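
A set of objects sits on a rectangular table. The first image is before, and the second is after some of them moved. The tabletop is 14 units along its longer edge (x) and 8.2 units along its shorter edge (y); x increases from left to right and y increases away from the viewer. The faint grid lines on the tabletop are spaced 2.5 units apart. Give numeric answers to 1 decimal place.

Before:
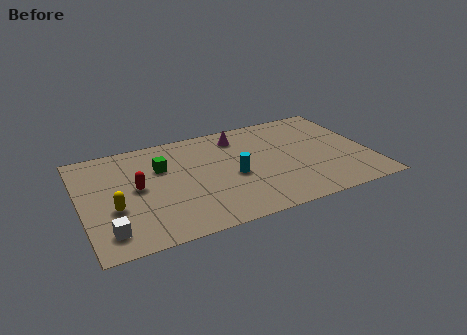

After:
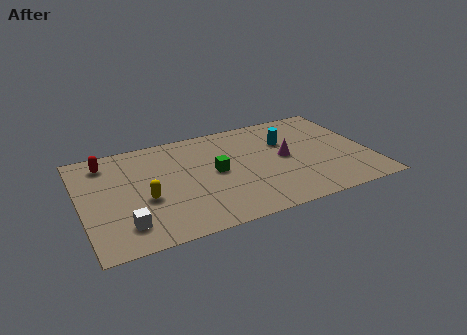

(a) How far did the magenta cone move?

3.2

The magenta cone moved from about (7.9, 6.7) to (9.9, 4.2), a distance of √(2.0² + 2.5²) ≈ 3.2.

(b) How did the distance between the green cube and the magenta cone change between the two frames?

-0.7

They were about 4.1 units apart before and 3.4 after — 0.7 units closer together.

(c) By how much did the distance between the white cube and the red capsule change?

+1.9

Before: roughly 3.2 units apart; after: 5.1. That's 1.9 units further apart.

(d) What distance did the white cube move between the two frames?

0.8

From (1.1, 1.5) to (1.9, 1.7), the white cube covered √(0.8² + 0.2²) ≈ 0.8 units.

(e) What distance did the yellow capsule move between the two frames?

1.5

The yellow capsule moved from about (1.5, 3.1) to (3.0, 3.3), a distance of √(1.5² + 0.2²) ≈ 1.5.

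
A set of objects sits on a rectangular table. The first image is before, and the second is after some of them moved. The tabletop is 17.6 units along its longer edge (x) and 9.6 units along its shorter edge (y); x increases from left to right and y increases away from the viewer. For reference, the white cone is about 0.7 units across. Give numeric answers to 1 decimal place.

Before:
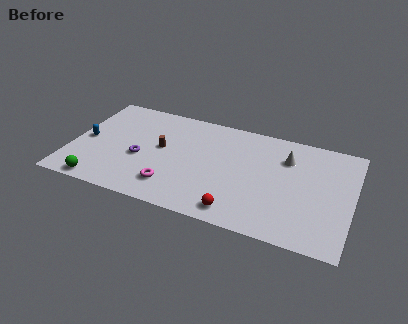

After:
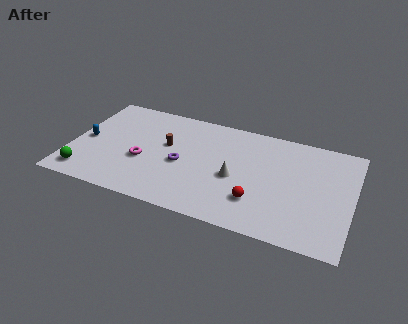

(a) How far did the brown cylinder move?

0.5

The brown cylinder moved from about (5.6, 5.3) to (5.9, 5.7), a distance of √(0.3² + 0.4²) ≈ 0.5.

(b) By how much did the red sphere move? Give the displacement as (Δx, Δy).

(1.1, 1.3)

From the two frames, the red sphere sits at roughly (10.8, 1.3) before and (11.9, 2.6) after.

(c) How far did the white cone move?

4.1

From (13.4, 7.0) to (10.4, 4.2), the white cone covered √(3.0² + 2.8²) ≈ 4.1 units.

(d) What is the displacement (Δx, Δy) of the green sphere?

(-1.0, 0.6)

From the two frames, the green sphere sits at roughly (2.2, 0.9) before and (1.2, 1.5) after.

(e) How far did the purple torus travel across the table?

2.6

From (4.4, 4.0) to (7.0, 4.3), the purple torus covered √(2.6² + 0.3²) ≈ 2.6 units.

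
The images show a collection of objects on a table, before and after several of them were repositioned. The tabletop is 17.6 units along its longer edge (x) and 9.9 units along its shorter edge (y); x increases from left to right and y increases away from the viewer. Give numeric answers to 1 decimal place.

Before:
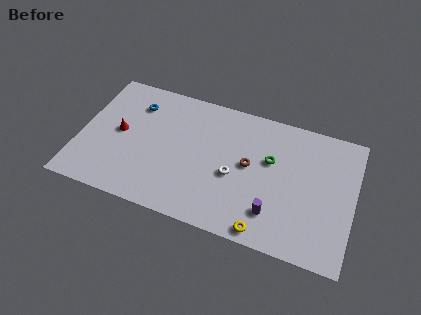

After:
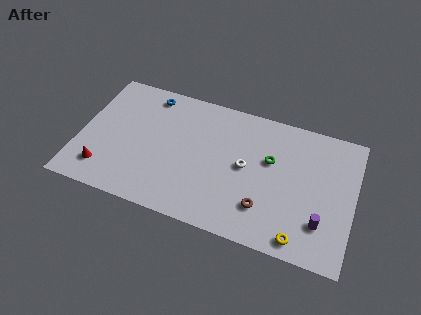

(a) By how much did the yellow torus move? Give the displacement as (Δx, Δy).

(2.2, 0.2)

The yellow torus started near (12.3, 0.9) and ended near (14.5, 1.1).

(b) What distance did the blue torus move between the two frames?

1.3

The blue torus was near (3.3, 7.6) before and (4.1, 8.6) after, so it travelled √(0.8² + 1.0²) ≈ 1.3 units.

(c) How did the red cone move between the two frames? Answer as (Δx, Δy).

(-0.7, -3.1)

The red cone was at about (2.5, 5.1) and moved to about (1.8, 2.0).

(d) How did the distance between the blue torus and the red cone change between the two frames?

+4.4

Before: roughly 2.6 units apart; after: 7.0. That's 4.4 units further apart.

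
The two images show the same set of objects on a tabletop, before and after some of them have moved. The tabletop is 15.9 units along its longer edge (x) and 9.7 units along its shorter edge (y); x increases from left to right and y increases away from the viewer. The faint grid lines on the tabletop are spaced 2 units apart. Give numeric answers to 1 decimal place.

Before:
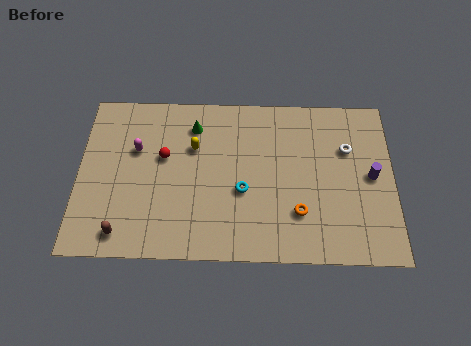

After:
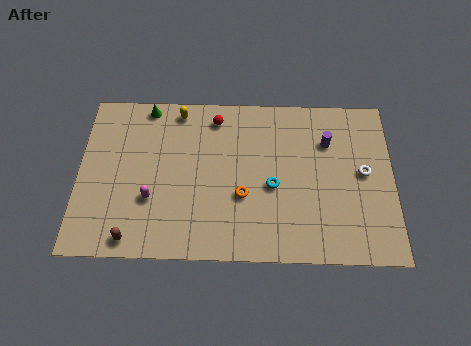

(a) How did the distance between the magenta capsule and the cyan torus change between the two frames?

+0.3

They were about 5.9 units apart before and 6.2 after — 0.3 units further apart.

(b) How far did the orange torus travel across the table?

2.9

The orange torus was near (11.1, 2.7) before and (8.3, 3.6) after, so it travelled √(2.8² + 0.9²) ≈ 2.9 units.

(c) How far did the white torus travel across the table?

1.6

The white torus was near (13.6, 6.5) before and (14.4, 5.1) after, so it travelled √(0.8² + 1.4²) ≈ 1.6 units.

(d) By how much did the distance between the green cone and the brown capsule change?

+0.5

They were about 7.3 units apart before and 7.8 after — 0.5 units further apart.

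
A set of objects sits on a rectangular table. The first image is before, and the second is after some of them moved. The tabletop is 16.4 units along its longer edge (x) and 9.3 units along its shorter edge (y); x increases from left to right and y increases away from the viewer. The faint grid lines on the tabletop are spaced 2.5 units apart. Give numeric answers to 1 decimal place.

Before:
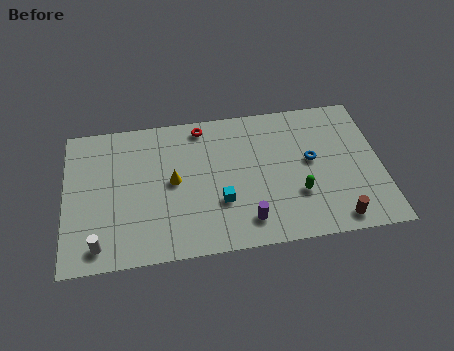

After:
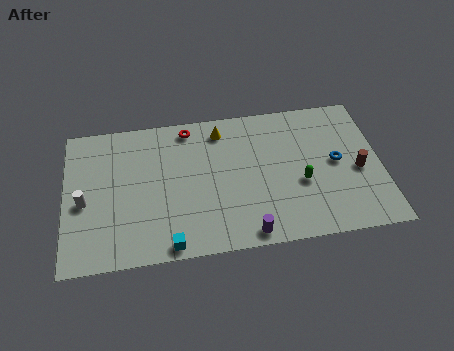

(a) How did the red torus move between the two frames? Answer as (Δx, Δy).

(-0.7, 0.0)

From the two frames, the red torus sits at roughly (7.2, 8.2) before and (6.5, 8.2) after.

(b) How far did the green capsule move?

0.7

The green capsule moved from about (12.0, 3.0) to (12.2, 3.7), a distance of √(0.2² + 0.7²) ≈ 0.7.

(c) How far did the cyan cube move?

3.5

The cyan cube moved from about (8.0, 3.1) to (5.3, 0.8), a distance of √(2.7² + 2.3²) ≈ 3.5.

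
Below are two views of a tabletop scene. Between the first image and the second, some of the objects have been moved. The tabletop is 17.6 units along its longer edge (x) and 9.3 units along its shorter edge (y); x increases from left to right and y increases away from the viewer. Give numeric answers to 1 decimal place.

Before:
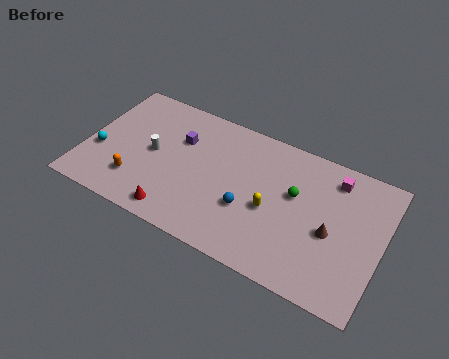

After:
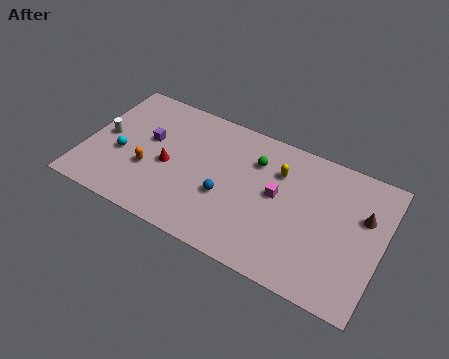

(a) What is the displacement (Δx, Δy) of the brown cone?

(1.7, 1.9)

From the two frames, the brown cone sits at roughly (14.7, 4.1) before and (16.4, 6.0) after.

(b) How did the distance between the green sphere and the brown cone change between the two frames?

+3.8

The distance was about 2.7 in the first image and 6.5 in the second, so they moved 3.8 units further apart.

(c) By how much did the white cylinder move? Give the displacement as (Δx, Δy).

(-2.9, 0.0)

The white cylinder was at about (4.0, 4.7) and moved to about (1.1, 4.7).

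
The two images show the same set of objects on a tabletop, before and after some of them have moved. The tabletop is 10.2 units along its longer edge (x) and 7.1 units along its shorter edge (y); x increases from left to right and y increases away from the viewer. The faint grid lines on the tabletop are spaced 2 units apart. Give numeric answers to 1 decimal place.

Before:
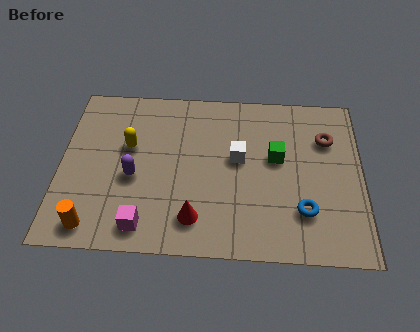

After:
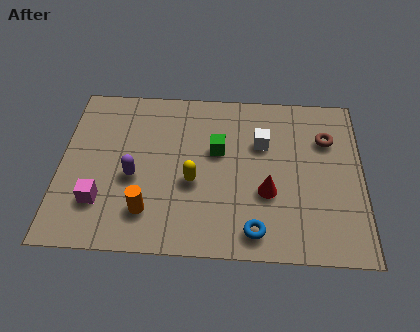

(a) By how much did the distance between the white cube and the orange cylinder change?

-0.8

The distance was about 5.7 in the first image and 4.9 in the second, so they moved 0.8 units closer together.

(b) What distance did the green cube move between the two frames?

2.0

The green cube moved from about (7.3, 4.1) to (5.3, 4.3), a distance of √(2.0² + 0.2²) ≈ 2.0.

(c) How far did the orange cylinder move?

1.9

From (1.2, 0.9) to (3.0, 1.6), the orange cylinder covered √(1.8² + 0.7²) ≈ 1.9 units.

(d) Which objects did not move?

the purple capsule and the brown torus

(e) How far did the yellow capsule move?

2.6

From (2.3, 4.3) to (4.5, 2.9), the yellow capsule covered √(2.2² + 1.4²) ≈ 2.6 units.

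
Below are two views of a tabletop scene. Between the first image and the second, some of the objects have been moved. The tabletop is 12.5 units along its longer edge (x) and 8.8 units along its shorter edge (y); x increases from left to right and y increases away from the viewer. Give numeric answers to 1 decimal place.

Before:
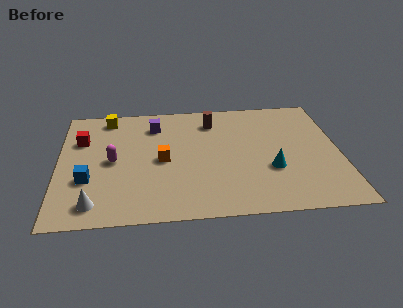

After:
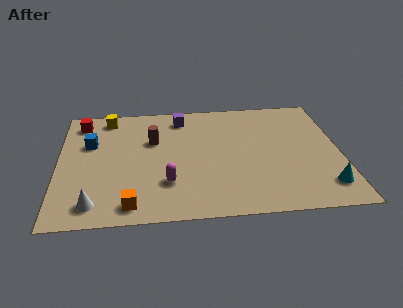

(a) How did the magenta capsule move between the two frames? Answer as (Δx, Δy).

(2.4, -1.8)

The magenta capsule started near (2.4, 4.3) and ended near (4.8, 2.5).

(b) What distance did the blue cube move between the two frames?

2.7

The blue cube was near (1.3, 3.0) before and (1.4, 5.7) after, so it travelled √(0.1² + 2.7²) ≈ 2.7 units.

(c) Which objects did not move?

the white cone and the yellow cube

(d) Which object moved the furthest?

the orange cube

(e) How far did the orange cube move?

3.4

From (4.6, 4.2) to (3.2, 1.1), the orange cube covered √(1.4² + 3.1²) ≈ 3.4 units.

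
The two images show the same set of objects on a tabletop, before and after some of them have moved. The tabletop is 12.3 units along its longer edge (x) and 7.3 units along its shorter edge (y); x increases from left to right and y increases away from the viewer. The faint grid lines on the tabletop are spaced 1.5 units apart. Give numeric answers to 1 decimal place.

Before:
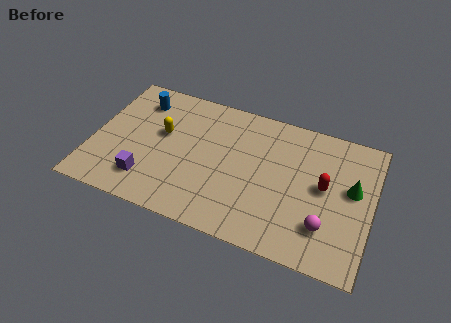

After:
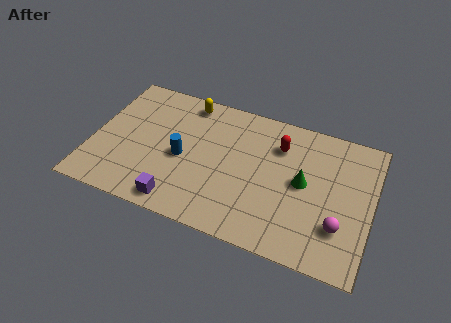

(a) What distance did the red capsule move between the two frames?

2.6

From (10.2, 3.9) to (8.1, 5.4), the red capsule covered √(2.1² + 1.5²) ≈ 2.6 units.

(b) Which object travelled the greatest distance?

the blue cylinder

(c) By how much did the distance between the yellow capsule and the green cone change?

-2.4

The distance was about 8.4 in the first image and 6.0 in the second, so they moved 2.4 units closer together.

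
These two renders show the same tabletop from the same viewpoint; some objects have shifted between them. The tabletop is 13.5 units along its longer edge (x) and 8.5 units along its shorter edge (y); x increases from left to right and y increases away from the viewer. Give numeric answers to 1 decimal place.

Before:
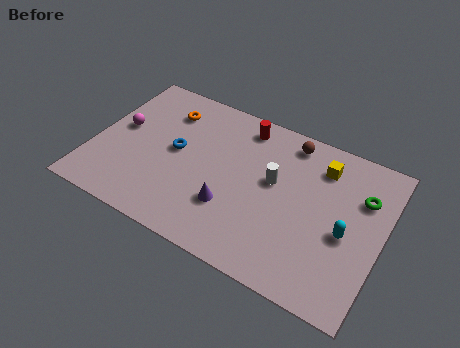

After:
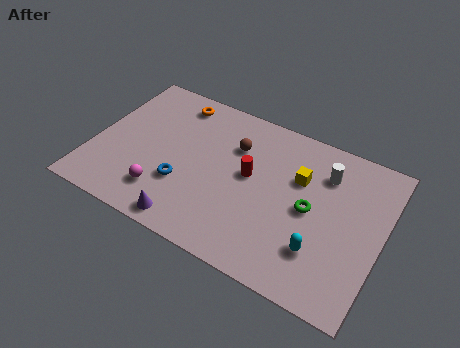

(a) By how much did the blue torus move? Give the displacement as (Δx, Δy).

(0.6, -1.7)

The blue torus was at about (3.8, 4.5) and moved to about (4.4, 2.8).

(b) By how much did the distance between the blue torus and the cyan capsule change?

-1.6

They were about 8.1 units apart before and 6.5 after — 1.6 units closer together.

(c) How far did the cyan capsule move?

1.7

The cyan capsule moved from about (11.9, 3.7) to (10.9, 2.3), a distance of √(1.0² + 1.4²) ≈ 1.7.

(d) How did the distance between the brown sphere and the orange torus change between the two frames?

-2.5

Before: roughly 5.9 units apart; after: 3.4. That's 2.5 units closer together.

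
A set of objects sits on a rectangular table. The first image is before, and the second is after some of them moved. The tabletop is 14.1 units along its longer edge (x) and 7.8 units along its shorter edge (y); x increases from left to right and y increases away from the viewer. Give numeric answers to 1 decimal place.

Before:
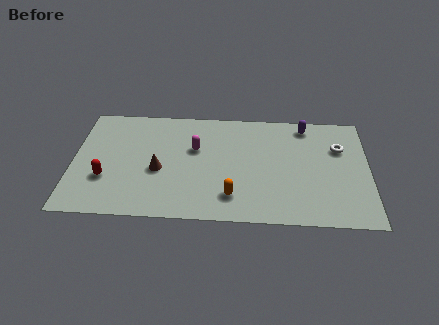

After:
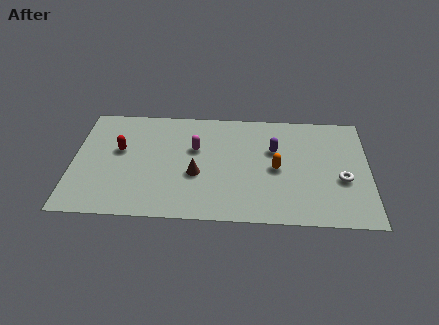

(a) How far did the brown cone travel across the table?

1.8

The brown cone was near (4.1, 3.3) before and (5.9, 3.1) after, so it travelled √(1.8² + 0.2²) ≈ 1.8 units.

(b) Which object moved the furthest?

the orange capsule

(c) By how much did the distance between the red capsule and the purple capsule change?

-3.0

The distance was about 10.4 in the first image and 7.4 in the second, so they moved 3.0 units closer together.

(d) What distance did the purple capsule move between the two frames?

2.3

The purple capsule moved from about (11.1, 6.8) to (9.6, 5.0), a distance of √(1.5² + 1.8²) ≈ 2.3.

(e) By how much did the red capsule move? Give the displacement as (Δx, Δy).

(0.6, 2.0)

The red capsule started near (1.6, 2.6) and ended near (2.2, 4.6).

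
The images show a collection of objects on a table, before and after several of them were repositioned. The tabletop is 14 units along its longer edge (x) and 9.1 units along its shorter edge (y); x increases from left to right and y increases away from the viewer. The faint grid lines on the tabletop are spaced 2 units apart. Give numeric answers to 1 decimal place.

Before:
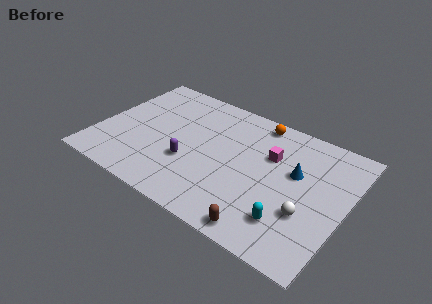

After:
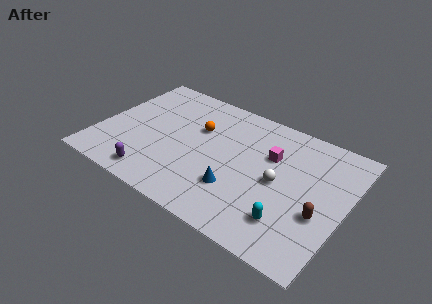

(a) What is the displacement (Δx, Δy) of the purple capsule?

(-1.7, -2.0)

From the two frames, the purple capsule sits at roughly (5.4, 3.2) before and (3.7, 1.2) after.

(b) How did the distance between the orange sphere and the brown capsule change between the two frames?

+0.4

Before: roughly 7.4 units apart; after: 7.8. That's 0.4 units further apart.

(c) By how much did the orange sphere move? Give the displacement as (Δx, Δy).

(-3.1, -2.2)

The orange sphere was at about (8.5, 8.1) and moved to about (5.4, 5.9).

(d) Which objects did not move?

the magenta cube and the cyan capsule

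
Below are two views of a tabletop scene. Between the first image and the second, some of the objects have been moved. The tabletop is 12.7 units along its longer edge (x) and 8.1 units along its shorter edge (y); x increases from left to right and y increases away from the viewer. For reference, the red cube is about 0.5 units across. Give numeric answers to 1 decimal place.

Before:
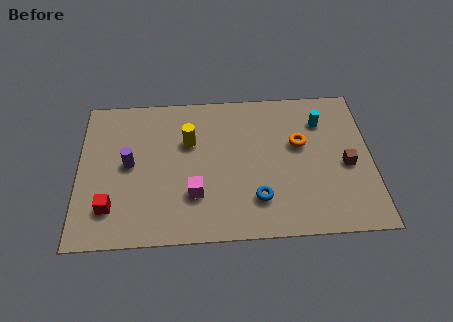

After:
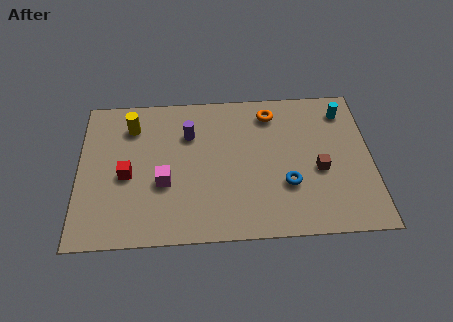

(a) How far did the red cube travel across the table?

1.8

The red cube moved from about (1.4, 1.9) to (2.1, 3.6), a distance of √(0.7² + 1.7²) ≈ 1.8.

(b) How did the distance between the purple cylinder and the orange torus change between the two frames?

-3.7

The distance was about 7.4 in the first image and 3.7 in the second, so they moved 3.7 units closer together.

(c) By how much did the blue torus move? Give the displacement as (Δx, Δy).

(1.3, 0.7)

The blue torus started near (7.7, 2.0) and ended near (9.0, 2.7).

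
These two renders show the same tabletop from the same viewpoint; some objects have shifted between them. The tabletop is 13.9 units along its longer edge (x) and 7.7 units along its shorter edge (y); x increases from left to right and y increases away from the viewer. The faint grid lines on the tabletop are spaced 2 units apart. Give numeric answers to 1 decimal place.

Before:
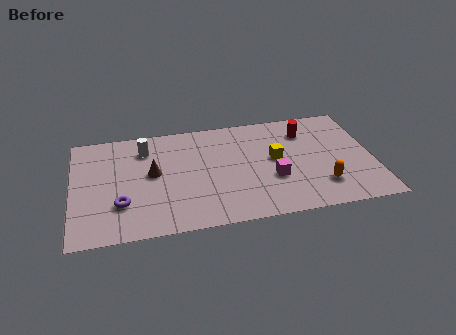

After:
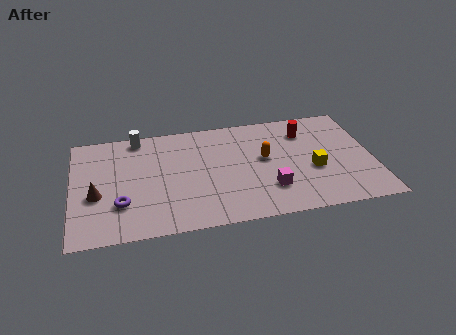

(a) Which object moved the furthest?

the orange capsule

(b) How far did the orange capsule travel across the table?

3.5

The orange capsule was near (11.4, 1.9) before and (8.9, 4.3) after, so it travelled √(2.5² + 2.4²) ≈ 3.5 units.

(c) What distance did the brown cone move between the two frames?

2.8

The brown cone moved from about (3.7, 4.2) to (1.1, 3.1), a distance of √(2.6² + 1.1²) ≈ 2.8.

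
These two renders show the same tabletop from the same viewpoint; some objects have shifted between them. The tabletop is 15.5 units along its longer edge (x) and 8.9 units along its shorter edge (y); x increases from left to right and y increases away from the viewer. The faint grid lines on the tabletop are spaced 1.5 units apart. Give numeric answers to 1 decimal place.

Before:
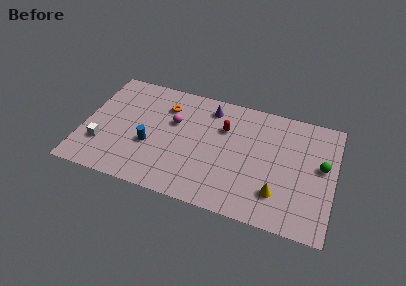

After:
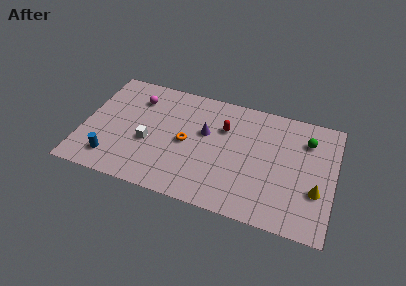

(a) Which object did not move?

the red capsule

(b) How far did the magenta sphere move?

2.7

The magenta sphere was near (5.5, 5.6) before and (3.1, 6.8) after, so it travelled √(2.4² + 1.2²) ≈ 2.7 units.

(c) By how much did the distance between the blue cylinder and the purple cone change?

+1.4

Before: roughly 5.2 units apart; after: 6.6. That's 1.4 units further apart.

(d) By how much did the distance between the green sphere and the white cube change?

-3.5

The distance was about 13.6 in the first image and 10.1 in the second, so they moved 3.5 units closer together.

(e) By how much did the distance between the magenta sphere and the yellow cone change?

+4.5

The distance was about 7.5 in the first image and 12.0 in the second, so they moved 4.5 units further apart.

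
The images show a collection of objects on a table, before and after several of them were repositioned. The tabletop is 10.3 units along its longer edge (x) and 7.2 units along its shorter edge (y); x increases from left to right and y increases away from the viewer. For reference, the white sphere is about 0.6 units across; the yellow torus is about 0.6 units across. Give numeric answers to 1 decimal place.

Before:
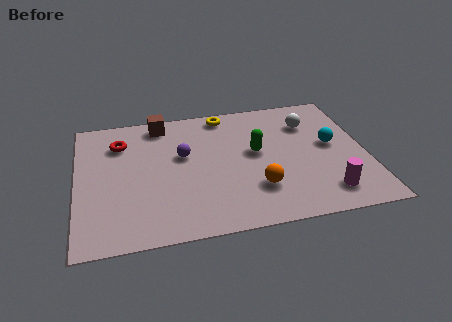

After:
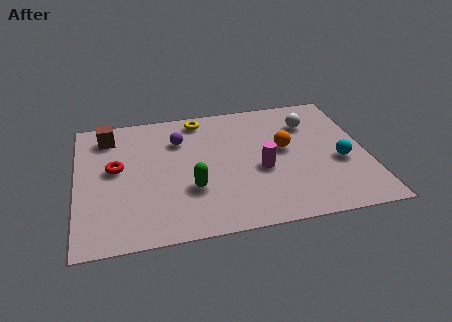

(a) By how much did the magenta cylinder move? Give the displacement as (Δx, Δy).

(-2.2, 1.7)

The magenta cylinder started near (8.7, 1.3) and ended near (6.5, 3.0).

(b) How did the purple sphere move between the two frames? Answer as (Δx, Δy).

(-0.1, 0.9)

The purple sphere was at about (3.8, 4.3) and moved to about (3.7, 5.2).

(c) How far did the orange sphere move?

2.3

The orange sphere was near (6.3, 2.0) before and (7.4, 4.0) after, so it travelled √(1.1² + 2.0²) ≈ 2.3 units.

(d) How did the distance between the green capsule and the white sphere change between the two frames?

+2.9

They were about 2.4 units apart before and 5.3 after — 2.9 units further apart.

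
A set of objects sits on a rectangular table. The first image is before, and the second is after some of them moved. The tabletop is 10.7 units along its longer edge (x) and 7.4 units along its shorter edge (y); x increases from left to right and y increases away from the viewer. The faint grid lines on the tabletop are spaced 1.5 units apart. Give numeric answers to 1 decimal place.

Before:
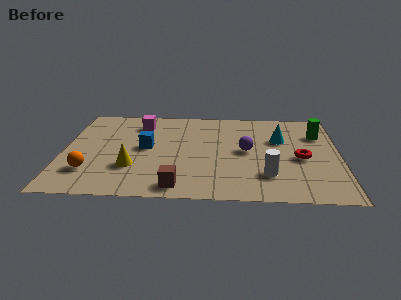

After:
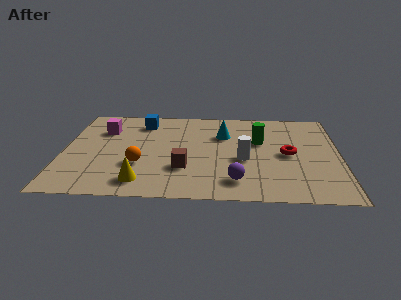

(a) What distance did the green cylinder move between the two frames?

2.4

From (9.9, 5.3) to (7.6, 4.6), the green cylinder covered √(2.3² + 0.7²) ≈ 2.4 units.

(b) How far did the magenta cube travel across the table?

1.5

From (2.9, 5.9) to (1.5, 5.3), the magenta cube covered √(1.4² + 0.6²) ≈ 1.5 units.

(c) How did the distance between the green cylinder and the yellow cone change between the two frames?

-2.2

Before: roughly 7.8 units apart; after: 5.6. That's 2.2 units closer together.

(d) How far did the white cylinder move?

1.5

The white cylinder was near (7.9, 1.9) before and (7.0, 3.1) after, so it travelled √(0.9² + 1.2²) ≈ 1.5 units.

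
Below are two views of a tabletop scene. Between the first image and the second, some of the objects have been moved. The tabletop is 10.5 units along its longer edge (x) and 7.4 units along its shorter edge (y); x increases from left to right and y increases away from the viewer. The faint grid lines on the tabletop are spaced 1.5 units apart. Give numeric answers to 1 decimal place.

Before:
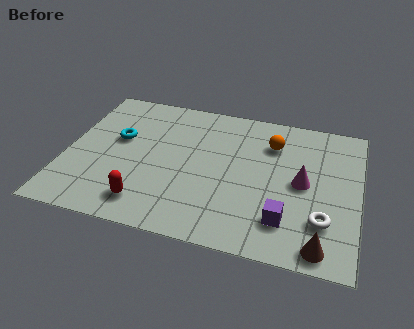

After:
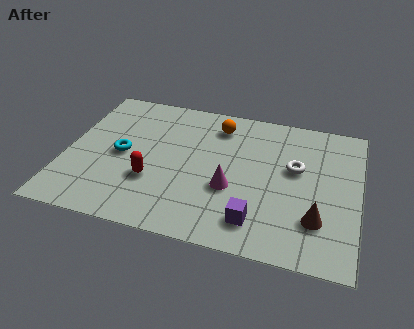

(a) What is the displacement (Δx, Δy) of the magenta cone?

(-2.5, -0.9)

The magenta cone was at about (8.5, 3.7) and moved to about (6.0, 2.8).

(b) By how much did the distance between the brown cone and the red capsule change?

-0.3

The distance was about 6.2 in the first image and 5.9 in the second, so they moved 0.3 units closer together.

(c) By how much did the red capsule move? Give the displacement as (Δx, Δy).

(0.1, 1.2)

The red capsule started near (3.1, 1.3) and ended near (3.2, 2.5).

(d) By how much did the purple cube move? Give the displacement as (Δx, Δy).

(-1.0, -0.3)

The purple cube started near (8.0, 1.7) and ended near (7.0, 1.4).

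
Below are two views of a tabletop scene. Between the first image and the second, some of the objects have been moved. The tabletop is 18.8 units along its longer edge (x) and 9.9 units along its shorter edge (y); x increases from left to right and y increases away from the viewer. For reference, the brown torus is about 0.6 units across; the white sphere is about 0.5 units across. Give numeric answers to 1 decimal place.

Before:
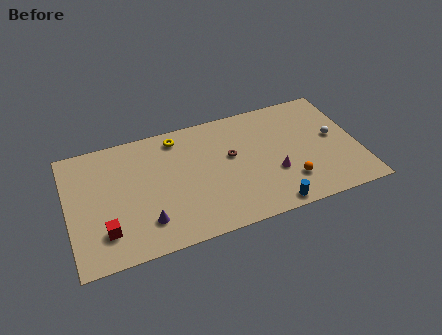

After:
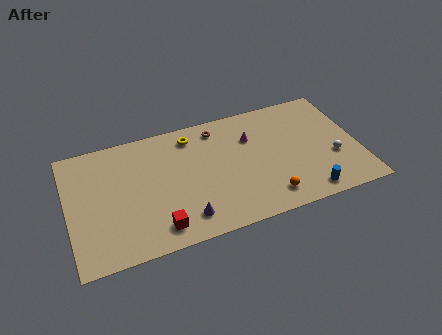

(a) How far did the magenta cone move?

3.6

From (13.2, 3.5) to (12.0, 6.9), the magenta cone covered √(1.2² + 3.4²) ≈ 3.6 units.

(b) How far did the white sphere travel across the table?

1.7

The white sphere was near (17.3, 5.3) before and (17.1, 3.6) after, so it travelled √(0.2² + 1.7²) ≈ 1.7 units.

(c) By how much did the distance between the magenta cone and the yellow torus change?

-3.7

The distance was about 7.7 in the first image and 4.0 in the second, so they moved 3.7 units closer together.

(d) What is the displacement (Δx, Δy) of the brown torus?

(-0.7, 2.6)

The brown torus was at about (10.6, 5.8) and moved to about (9.9, 8.4).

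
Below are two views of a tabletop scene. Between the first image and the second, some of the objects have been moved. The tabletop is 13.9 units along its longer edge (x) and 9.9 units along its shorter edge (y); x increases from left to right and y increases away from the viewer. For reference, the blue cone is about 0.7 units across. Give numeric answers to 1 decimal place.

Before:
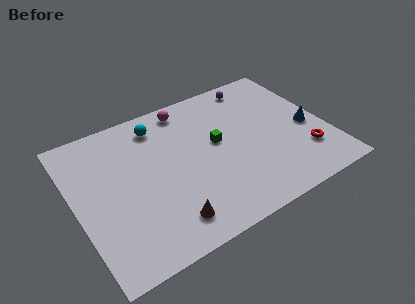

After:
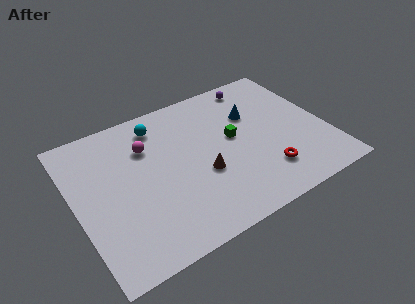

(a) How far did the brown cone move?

3.1

The brown cone was near (4.5, 1.7) before and (6.8, 3.8) after, so it travelled √(2.3² + 2.1²) ≈ 3.1 units.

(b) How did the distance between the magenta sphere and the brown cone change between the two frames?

-3.2

The distance was about 7.3 in the first image and 4.1 in the second, so they moved 3.2 units closer together.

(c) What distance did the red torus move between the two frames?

2.3

From (12.4, 2.6) to (10.1, 2.3), the red torus covered √(2.3² + 0.3²) ≈ 2.3 units.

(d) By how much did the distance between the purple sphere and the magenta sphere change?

+2.7

They were about 4.0 units apart before and 6.7 after — 2.7 units further apart.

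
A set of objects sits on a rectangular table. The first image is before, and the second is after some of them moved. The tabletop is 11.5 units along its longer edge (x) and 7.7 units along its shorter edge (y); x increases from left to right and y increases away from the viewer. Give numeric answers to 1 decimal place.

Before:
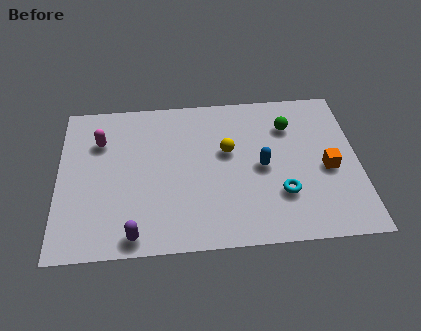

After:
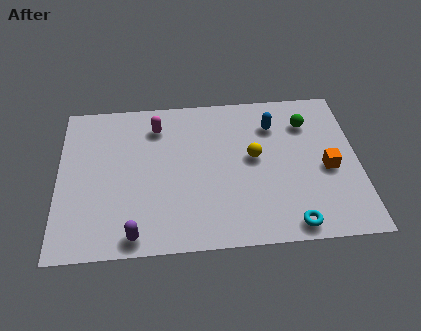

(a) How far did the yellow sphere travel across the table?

1.1

From (6.5, 4.6) to (7.5, 4.2), the yellow sphere covered √(1.0² + 0.4²) ≈ 1.1 units.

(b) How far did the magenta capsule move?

2.3

From (1.6, 5.5) to (3.8, 6.1), the magenta capsule covered √(2.2² + 0.6²) ≈ 2.3 units.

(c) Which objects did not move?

the purple capsule and the orange cube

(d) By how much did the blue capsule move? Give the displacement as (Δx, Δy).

(0.5, 2.1)

The blue capsule started near (7.8, 3.7) and ended near (8.3, 5.8).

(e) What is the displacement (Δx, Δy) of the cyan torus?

(0.3, -1.5)

From the two frames, the cyan torus sits at roughly (8.5, 2.3) before and (8.8, 0.8) after.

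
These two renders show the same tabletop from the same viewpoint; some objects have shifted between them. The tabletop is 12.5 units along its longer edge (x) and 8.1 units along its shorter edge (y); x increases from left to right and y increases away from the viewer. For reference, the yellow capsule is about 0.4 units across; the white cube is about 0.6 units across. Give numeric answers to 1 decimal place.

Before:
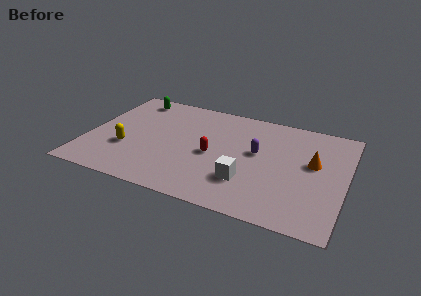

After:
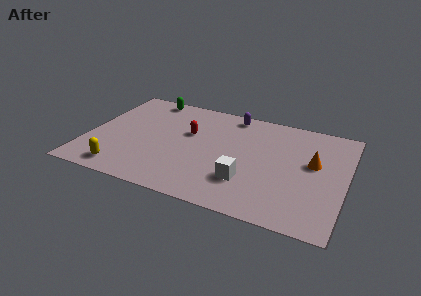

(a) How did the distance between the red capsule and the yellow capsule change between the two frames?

+0.6

The distance was about 4.2 in the first image and 4.8 in the second, so they moved 0.6 units further apart.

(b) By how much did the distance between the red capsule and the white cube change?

+1.8

Before: roughly 2.3 units apart; after: 4.1. That's 1.8 units further apart.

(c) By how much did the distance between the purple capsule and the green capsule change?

-2.6

They were about 6.8 units apart before and 4.2 after — 2.6 units closer together.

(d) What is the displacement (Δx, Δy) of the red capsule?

(-1.3, 1.3)

The red capsule was at about (6.1, 3.7) and moved to about (4.8, 5.0).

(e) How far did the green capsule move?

0.8

The green capsule moved from about (1.8, 7.0) to (2.5, 7.3), a distance of √(0.7² + 0.3²) ≈ 0.8.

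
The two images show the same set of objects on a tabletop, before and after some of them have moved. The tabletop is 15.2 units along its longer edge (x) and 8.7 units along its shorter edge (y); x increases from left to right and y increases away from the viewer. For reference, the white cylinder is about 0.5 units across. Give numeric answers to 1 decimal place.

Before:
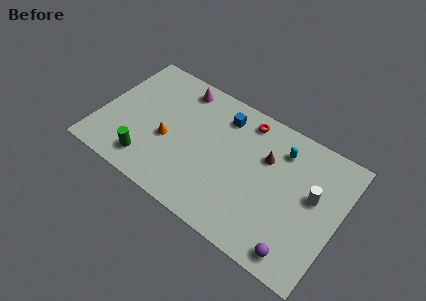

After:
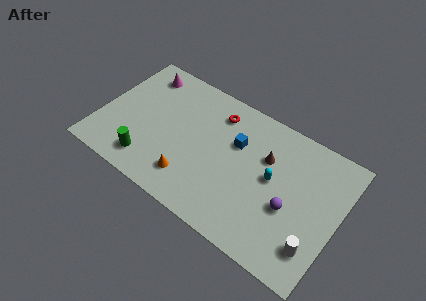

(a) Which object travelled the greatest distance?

the white cylinder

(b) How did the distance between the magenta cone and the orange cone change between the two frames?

+2.9

Before: roughly 3.9 units apart; after: 6.8. That's 2.9 units further apart.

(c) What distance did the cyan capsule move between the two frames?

2.1

The cyan capsule moved from about (11.2, 6.8) to (11.0, 4.7), a distance of √(0.2² + 2.1²) ≈ 2.1.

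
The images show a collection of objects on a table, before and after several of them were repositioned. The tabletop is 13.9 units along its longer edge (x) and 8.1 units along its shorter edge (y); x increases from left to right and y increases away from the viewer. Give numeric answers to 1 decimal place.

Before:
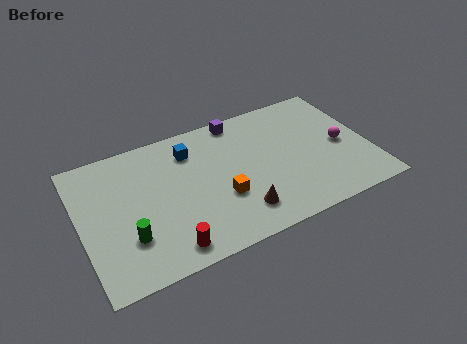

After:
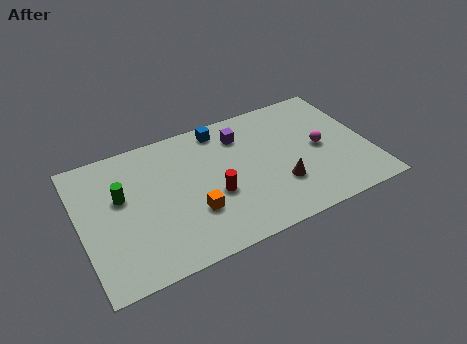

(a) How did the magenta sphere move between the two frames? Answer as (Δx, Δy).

(-1.0, 0.2)

The magenta sphere was at about (12.6, 3.8) and moved to about (11.6, 4.0).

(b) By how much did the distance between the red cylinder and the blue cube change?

-1.5

They were about 5.5 units apart before and 4.0 after — 1.5 units closer together.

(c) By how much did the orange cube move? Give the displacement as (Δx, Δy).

(-1.4, -0.3)

From the two frames, the orange cube sits at roughly (6.6, 2.9) before and (5.2, 2.6) after.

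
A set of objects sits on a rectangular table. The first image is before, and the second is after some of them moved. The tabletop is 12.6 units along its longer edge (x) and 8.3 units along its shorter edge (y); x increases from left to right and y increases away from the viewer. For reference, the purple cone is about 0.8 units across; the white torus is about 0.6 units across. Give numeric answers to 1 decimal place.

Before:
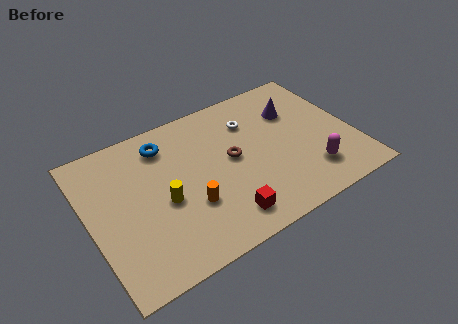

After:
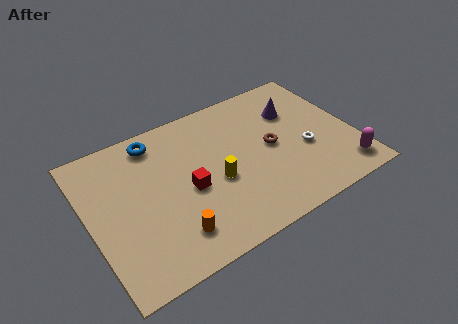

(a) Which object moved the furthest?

the white torus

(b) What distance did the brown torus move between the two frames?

1.9

The brown torus moved from about (6.8, 4.4) to (8.7, 4.2), a distance of √(1.9² + 0.2²) ≈ 1.9.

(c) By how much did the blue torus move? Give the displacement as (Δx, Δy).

(-0.4, 0.4)

The blue torus started near (3.9, 6.7) and ended near (3.5, 7.1).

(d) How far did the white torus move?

3.6

The white torus was near (8.0, 6.1) before and (10.2, 3.3) after, so it travelled √(2.2² + 2.8²) ≈ 3.6 units.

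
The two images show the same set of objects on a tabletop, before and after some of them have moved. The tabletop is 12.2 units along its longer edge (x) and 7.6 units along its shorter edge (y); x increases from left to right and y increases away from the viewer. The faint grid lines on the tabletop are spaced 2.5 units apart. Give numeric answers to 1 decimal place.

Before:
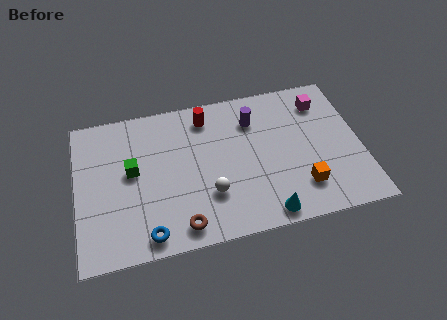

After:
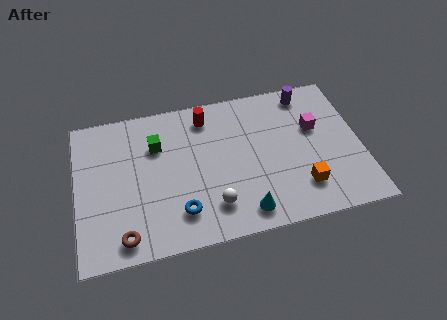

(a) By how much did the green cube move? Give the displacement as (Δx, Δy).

(1.1, 1.1)

The green cube was at about (2.4, 4.2) and moved to about (3.5, 5.3).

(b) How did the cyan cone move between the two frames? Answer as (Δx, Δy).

(-0.9, 0.3)

From the two frames, the cyan cone sits at roughly (7.9, 0.8) before and (7.0, 1.1) after.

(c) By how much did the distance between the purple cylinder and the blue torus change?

+0.8

The distance was about 6.8 in the first image and 7.6 in the second, so they moved 0.8 units further apart.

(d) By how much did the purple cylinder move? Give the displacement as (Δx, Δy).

(2.4, 0.9)

From the two frames, the purple cylinder sits at roughly (7.7, 5.7) before and (10.1, 6.6) after.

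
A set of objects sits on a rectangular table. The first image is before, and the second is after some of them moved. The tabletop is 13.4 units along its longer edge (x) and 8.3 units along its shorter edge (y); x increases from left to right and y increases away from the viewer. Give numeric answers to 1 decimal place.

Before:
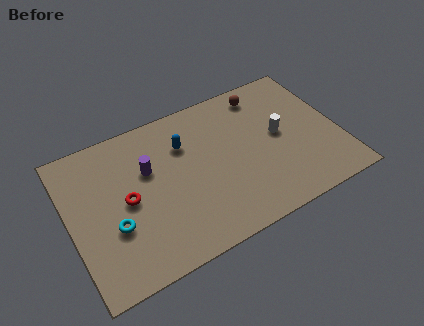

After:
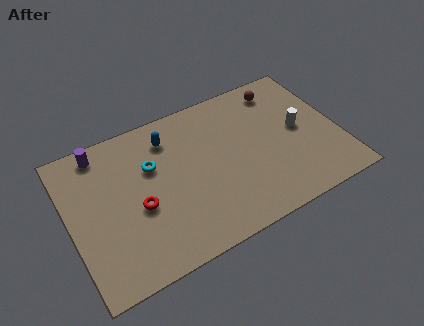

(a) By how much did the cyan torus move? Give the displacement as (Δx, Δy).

(2.2, 2.4)

The cyan torus started near (2.0, 3.0) and ended near (4.2, 5.4).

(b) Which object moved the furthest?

the cyan torus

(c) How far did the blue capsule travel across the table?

1.0

The blue capsule moved from about (5.9, 5.9) to (5.2, 6.6), a distance of √(0.7² + 0.7²) ≈ 1.0.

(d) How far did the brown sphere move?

0.9

The brown sphere was near (10.1, 7.1) before and (11.0, 7.0) after, so it travelled √(0.9² + 0.1²) ≈ 0.9 units.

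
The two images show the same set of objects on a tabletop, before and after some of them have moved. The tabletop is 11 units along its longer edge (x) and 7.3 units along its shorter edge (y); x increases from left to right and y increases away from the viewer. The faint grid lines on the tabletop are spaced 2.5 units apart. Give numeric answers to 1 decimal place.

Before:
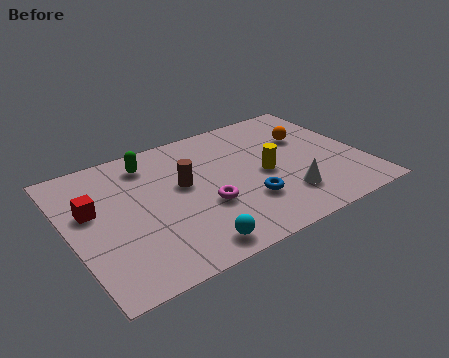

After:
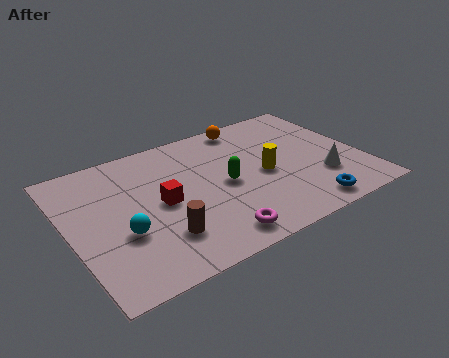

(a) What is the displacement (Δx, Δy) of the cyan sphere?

(-2.2, 1.8)

From the two frames, the cyan sphere sits at roughly (4.0, 0.9) before and (1.8, 2.7) after.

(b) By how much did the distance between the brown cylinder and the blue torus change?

+2.5

Before: roughly 2.9 units apart; after: 5.4. That's 2.5 units further apart.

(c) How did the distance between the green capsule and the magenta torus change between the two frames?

-1.0

They were about 3.7 units apart before and 2.7 after — 1.0 units closer together.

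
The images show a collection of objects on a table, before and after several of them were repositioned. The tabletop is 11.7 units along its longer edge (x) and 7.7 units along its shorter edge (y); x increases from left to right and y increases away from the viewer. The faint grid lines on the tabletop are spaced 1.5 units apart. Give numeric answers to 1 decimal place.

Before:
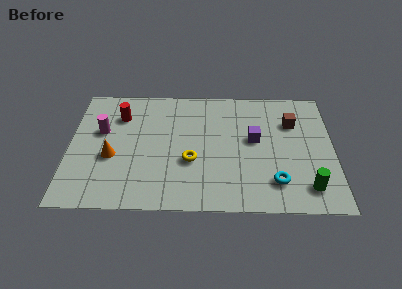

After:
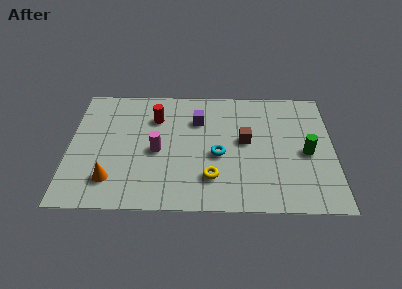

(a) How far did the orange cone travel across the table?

1.4

The orange cone was near (1.9, 3.1) before and (1.9, 1.7) after, so it travelled √(0.0² + 1.4²) ≈ 1.4 units.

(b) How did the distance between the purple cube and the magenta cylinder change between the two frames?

-4.1

Before: roughly 6.8 units apart; after: 2.7. That's 4.1 units closer together.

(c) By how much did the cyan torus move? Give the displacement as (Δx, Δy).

(-2.5, 1.6)

The cyan torus was at about (9.1, 1.7) and moved to about (6.6, 3.3).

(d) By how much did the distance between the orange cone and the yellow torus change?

+0.9

They were about 3.5 units apart before and 4.4 after — 0.9 units further apart.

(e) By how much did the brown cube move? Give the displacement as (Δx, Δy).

(-2.1, -1.2)

From the two frames, the brown cube sits at roughly (9.9, 5.4) before and (7.8, 4.2) after.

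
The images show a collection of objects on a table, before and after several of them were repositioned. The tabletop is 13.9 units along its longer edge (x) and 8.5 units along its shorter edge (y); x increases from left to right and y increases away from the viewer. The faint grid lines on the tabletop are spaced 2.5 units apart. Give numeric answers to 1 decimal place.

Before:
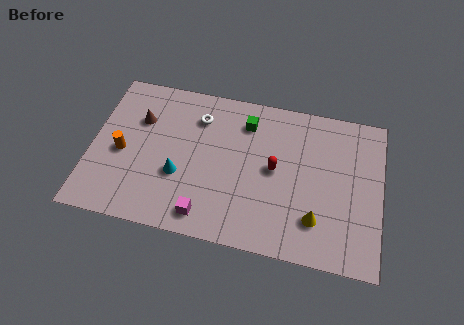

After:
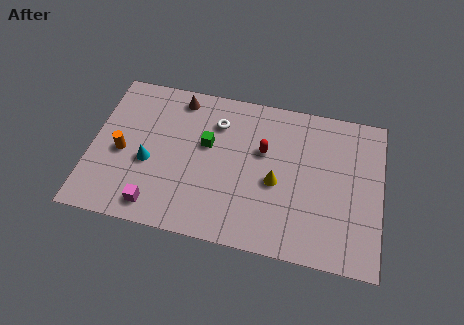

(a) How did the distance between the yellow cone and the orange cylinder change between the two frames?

-2.2

They were about 9.6 units apart before and 7.4 after — 2.2 units closer together.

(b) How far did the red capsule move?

1.1

From (8.8, 4.4) to (8.2, 5.3), the red capsule covered √(0.6² + 0.9²) ≈ 1.1 units.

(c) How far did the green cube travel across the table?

2.4

The green cube moved from about (7.3, 6.7) to (5.5, 5.1), a distance of √(1.8² + 1.6²) ≈ 2.4.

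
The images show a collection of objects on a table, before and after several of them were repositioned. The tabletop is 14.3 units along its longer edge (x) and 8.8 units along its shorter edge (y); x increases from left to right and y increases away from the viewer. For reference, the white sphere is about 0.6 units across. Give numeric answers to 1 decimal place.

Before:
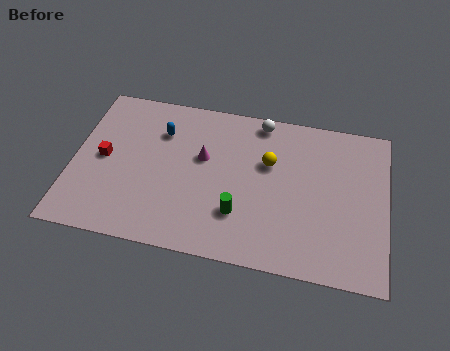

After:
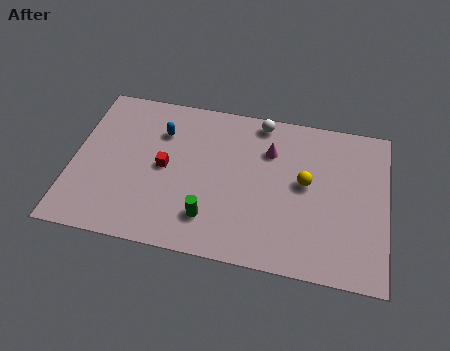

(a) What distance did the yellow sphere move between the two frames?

1.9

From (8.9, 5.6) to (10.6, 4.8), the yellow sphere covered √(1.7² + 0.8²) ≈ 1.9 units.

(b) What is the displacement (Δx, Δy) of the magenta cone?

(3.0, 1.0)

From the two frames, the magenta cone sits at roughly (5.9, 5.3) before and (8.9, 6.3) after.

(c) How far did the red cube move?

2.8

The red cube was near (1.4, 4.4) before and (4.2, 4.4) after, so it travelled √(2.8² + 0.0²) ≈ 2.8 units.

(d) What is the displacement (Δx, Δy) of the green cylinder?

(-1.3, -0.5)

From the two frames, the green cylinder sits at roughly (7.7, 2.5) before and (6.4, 2.0) after.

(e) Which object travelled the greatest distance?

the magenta cone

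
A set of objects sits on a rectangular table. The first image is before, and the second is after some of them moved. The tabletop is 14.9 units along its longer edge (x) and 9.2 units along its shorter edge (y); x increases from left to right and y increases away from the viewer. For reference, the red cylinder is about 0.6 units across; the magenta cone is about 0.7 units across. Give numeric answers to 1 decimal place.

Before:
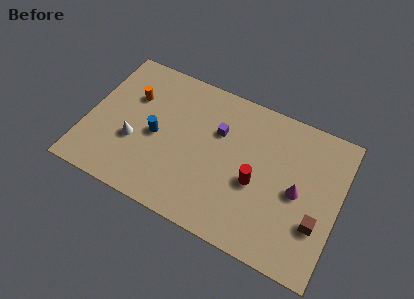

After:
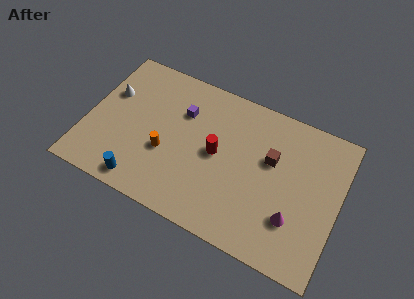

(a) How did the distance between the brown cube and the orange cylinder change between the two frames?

-5.4

They were about 11.8 units apart before and 6.4 after — 5.4 units closer together.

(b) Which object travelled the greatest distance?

the brown cube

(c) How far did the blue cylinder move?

3.2

The blue cylinder moved from about (4.1, 4.3) to (3.7, 1.1), a distance of √(0.4² + 3.2²) ≈ 3.2.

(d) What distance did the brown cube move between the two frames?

4.0

The brown cube was near (13.8, 3.0) before and (10.8, 5.7) after, so it travelled √(3.0² + 2.7²) ≈ 4.0 units.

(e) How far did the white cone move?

3.1

From (2.9, 3.4) to (1.1, 5.9), the white cone covered √(1.8² + 2.5²) ≈ 3.1 units.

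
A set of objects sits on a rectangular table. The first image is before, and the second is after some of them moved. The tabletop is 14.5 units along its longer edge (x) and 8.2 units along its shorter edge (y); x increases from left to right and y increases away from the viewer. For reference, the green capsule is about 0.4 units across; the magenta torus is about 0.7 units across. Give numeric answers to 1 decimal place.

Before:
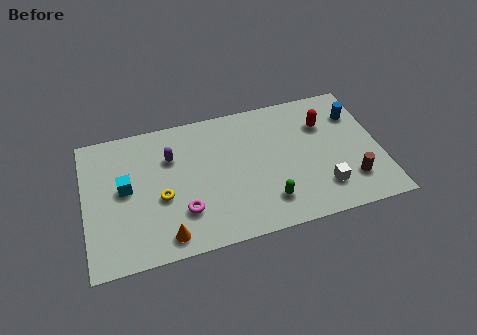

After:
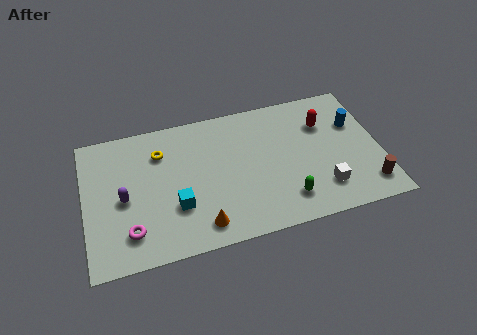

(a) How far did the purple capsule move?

3.1

From (4.3, 5.7) to (1.9, 3.8), the purple capsule covered √(2.4² + 1.9²) ≈ 3.1 units.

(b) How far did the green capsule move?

0.9

The green capsule moved from about (8.8, 1.8) to (9.7, 1.7), a distance of √(0.9² + 0.1²) ≈ 0.9.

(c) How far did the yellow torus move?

2.7

The yellow torus moved from about (3.7, 3.4) to (3.8, 6.1), a distance of √(0.1² + 2.7²) ≈ 2.7.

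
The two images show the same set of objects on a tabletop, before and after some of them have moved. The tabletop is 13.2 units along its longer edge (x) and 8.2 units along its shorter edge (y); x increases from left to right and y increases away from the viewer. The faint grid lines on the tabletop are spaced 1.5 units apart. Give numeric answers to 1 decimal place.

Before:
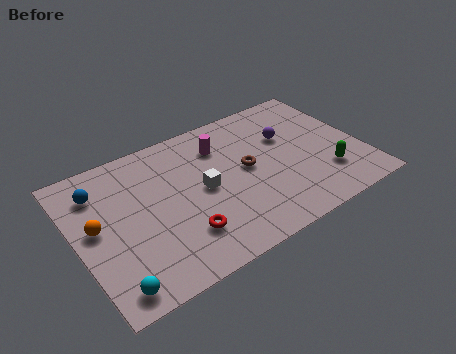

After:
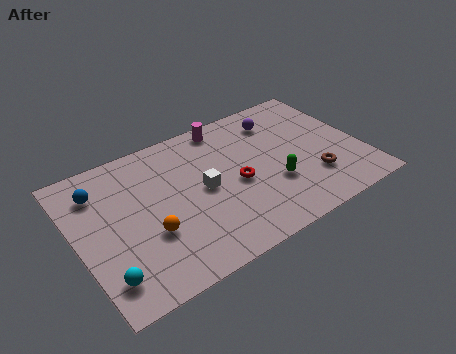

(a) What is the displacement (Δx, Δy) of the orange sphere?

(2.2, -1.5)

The orange sphere was at about (0.9, 4.4) and moved to about (3.1, 2.9).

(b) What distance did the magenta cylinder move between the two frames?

1.2

The magenta cylinder moved from about (7.0, 6.2) to (7.4, 7.3), a distance of √(0.4² + 1.1²) ≈ 1.2.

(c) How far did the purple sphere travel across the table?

1.2

The purple sphere moved from about (10.0, 5.3) to (9.8, 6.5), a distance of √(0.2² + 1.2²) ≈ 1.2.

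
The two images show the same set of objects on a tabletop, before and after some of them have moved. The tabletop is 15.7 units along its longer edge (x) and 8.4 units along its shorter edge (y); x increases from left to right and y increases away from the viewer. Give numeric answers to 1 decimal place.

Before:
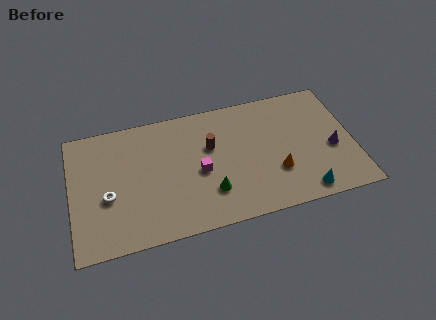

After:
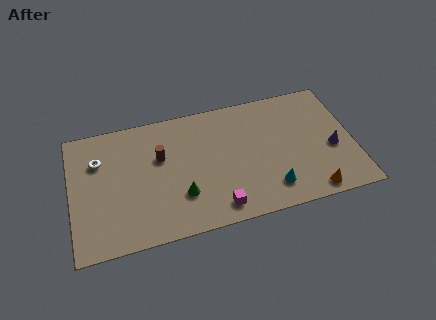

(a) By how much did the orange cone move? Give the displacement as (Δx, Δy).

(1.8, -1.8)

The orange cone was at about (11.3, 2.7) and moved to about (13.1, 0.9).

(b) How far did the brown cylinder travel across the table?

2.8

The brown cylinder moved from about (7.8, 5.3) to (5.0, 5.3), a distance of √(2.8² + 0.0²) ≈ 2.8.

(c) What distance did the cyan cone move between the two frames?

1.9

The cyan cone was near (12.7, 1.0) before and (10.9, 1.7) after, so it travelled √(1.8² + 0.7²) ≈ 1.9 units.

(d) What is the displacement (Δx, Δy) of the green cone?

(-1.6, 0.2)

The green cone was at about (7.6, 2.3) and moved to about (6.0, 2.5).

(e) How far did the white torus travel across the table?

2.5

From (2.0, 3.4) to (1.6, 5.9), the white torus covered √(0.4² + 2.5²) ≈ 2.5 units.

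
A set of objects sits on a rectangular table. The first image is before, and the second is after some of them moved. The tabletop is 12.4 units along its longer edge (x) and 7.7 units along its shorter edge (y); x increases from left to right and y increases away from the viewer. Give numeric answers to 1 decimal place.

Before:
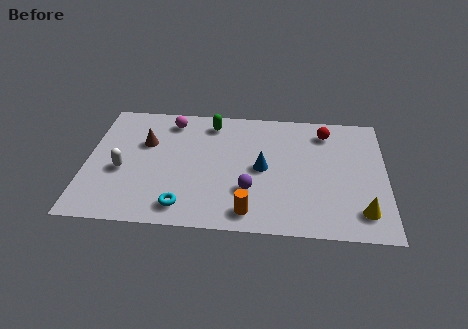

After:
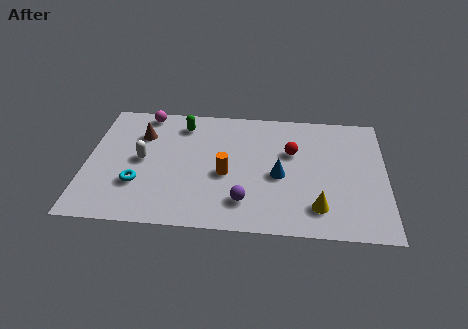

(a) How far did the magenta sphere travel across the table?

1.2

The magenta sphere was near (3.4, 6.5) before and (2.3, 6.9) after, so it travelled √(1.1² + 0.4²) ≈ 1.2 units.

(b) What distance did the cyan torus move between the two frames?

2.2

The cyan torus moved from about (4.1, 1.2) to (2.2, 2.4), a distance of √(1.9² + 1.2²) ≈ 2.2.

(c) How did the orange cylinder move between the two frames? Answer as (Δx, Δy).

(-1.0, 2.2)

The orange cylinder was at about (6.8, 1.1) and moved to about (5.8, 3.3).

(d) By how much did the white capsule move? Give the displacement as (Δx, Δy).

(0.8, 0.7)

The white capsule was at about (1.5, 3.2) and moved to about (2.3, 3.9).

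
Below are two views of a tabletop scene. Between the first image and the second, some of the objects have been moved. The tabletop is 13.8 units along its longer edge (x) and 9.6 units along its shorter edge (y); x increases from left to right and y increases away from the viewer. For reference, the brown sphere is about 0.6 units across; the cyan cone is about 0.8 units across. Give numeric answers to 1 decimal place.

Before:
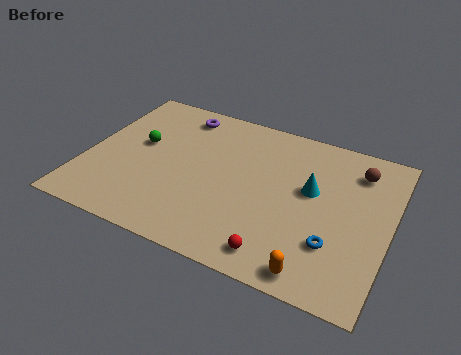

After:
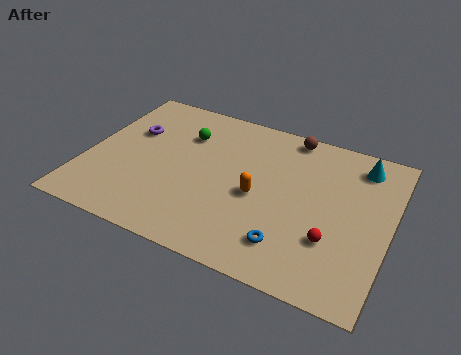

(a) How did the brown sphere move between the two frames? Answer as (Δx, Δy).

(-3.2, 1.1)

The brown sphere was at about (12.1, 7.6) and moved to about (8.9, 8.7).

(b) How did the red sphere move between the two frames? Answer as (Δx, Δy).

(2.2, 1.7)

The red sphere was at about (9.2, 1.3) and moved to about (11.4, 3.0).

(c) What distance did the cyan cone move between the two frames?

3.1

From (10.2, 5.6) to (12.2, 8.0), the cyan cone covered √(2.0² + 2.4²) ≈ 3.1 units.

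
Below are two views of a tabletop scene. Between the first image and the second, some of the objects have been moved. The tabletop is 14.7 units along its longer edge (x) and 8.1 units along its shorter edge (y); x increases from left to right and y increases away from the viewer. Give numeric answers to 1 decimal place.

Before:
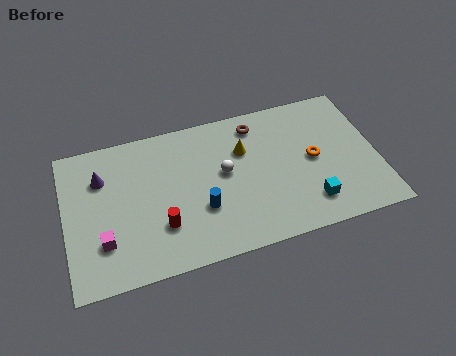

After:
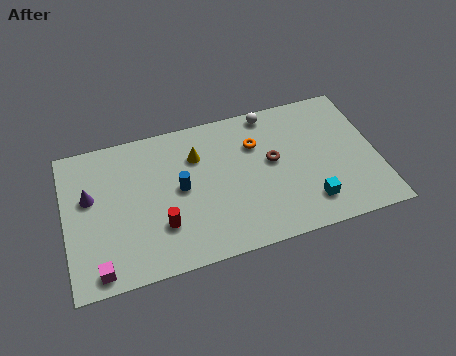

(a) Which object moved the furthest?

the white sphere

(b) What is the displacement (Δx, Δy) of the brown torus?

(0.6, -2.3)

The brown torus was at about (9.2, 6.8) and moved to about (9.8, 4.5).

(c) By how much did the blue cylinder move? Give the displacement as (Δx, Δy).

(-0.9, 1.4)

The blue cylinder started near (6.3, 2.8) and ended near (5.4, 4.2).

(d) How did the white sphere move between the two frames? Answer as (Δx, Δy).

(2.4, 2.8)

From the two frames, the white sphere sits at roughly (7.5, 4.5) before and (9.9, 7.3) after.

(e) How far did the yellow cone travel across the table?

2.2

The yellow cone moved from about (8.5, 5.5) to (6.3, 5.8), a distance of √(2.2² + 0.3²) ≈ 2.2.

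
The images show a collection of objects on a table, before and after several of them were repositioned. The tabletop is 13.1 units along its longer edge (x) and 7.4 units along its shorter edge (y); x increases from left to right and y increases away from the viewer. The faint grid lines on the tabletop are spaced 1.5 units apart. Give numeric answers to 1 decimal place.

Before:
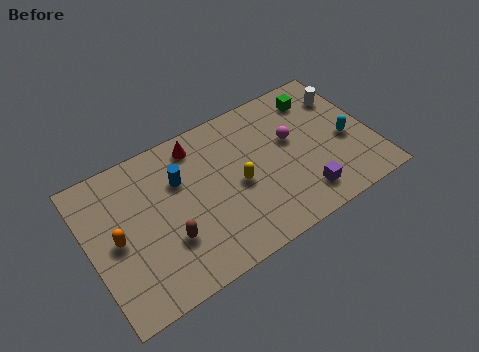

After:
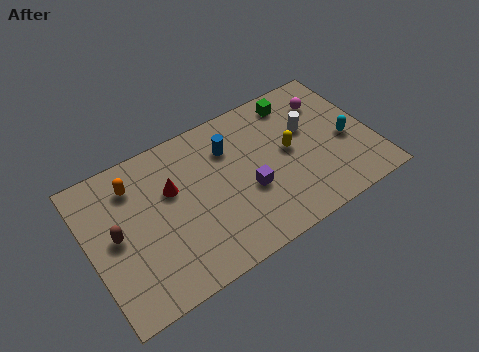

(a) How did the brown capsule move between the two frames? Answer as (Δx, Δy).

(-2.2, 1.4)

From the two frames, the brown capsule sits at roughly (3.4, 2.4) before and (1.2, 3.8) after.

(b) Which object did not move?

the cyan capsule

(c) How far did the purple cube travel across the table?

2.7

From (9.5, 1.4) to (7.2, 2.9), the purple cube covered √(2.3² + 1.5²) ≈ 2.7 units.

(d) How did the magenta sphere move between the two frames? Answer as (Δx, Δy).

(1.9, 1.2)

From the two frames, the magenta sphere sits at roughly (9.5, 4.4) before and (11.4, 5.6) after.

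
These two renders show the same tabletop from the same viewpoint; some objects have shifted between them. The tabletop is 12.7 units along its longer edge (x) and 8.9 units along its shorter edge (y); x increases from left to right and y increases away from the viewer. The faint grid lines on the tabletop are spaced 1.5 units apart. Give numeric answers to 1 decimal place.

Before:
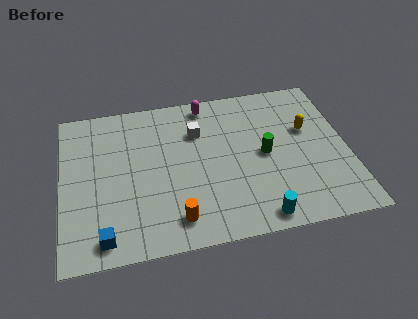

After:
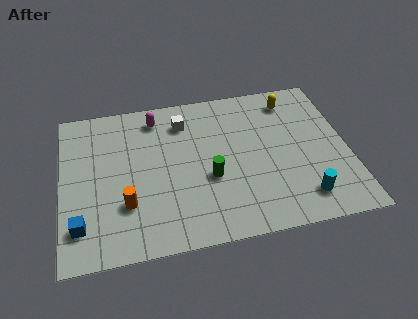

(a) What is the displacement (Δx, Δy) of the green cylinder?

(-2.5, -0.9)

The green cylinder started near (9.0, 4.4) and ended near (6.5, 3.5).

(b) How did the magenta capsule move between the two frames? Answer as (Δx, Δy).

(-2.3, -0.4)

From the two frames, the magenta capsule sits at roughly (6.6, 7.9) before and (4.3, 7.5) after.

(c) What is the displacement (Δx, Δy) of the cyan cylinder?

(2.0, 0.7)

The cyan cylinder started near (8.5, 0.9) and ended near (10.5, 1.6).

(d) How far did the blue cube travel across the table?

1.3

The blue cube was near (1.8, 1.1) before and (0.8, 1.9) after, so it travelled √(1.0² + 0.8²) ≈ 1.3 units.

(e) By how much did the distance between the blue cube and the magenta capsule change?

-1.7

Before: roughly 8.3 units apart; after: 6.6. That's 1.7 units closer together.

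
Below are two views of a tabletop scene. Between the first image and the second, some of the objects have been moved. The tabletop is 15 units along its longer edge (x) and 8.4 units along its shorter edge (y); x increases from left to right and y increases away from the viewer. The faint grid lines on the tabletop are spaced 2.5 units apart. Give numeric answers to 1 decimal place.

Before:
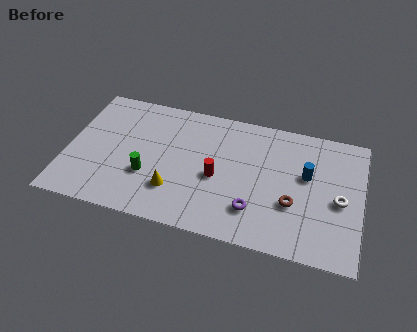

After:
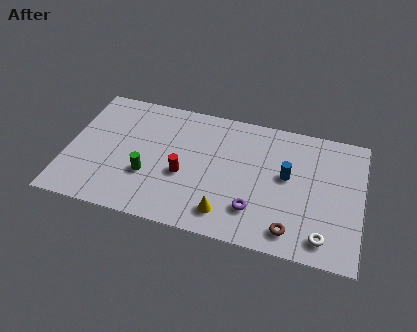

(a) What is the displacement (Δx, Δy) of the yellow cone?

(2.7, -0.8)

From the two frames, the yellow cone sits at roughly (5.6, 2.3) before and (8.3, 1.5) after.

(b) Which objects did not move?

the purple torus and the green cylinder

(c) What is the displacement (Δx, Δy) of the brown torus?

(0.0, -1.7)

The brown torus was at about (11.6, 3.0) and moved to about (11.6, 1.3).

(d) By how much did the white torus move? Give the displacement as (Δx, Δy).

(-0.7, -2.5)

The white torus started near (13.9, 3.8) and ended near (13.2, 1.3).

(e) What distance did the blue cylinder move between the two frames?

1.0

The blue cylinder moved from about (12.2, 5.0) to (11.2, 4.7), a distance of √(1.0² + 0.3²) ≈ 1.0.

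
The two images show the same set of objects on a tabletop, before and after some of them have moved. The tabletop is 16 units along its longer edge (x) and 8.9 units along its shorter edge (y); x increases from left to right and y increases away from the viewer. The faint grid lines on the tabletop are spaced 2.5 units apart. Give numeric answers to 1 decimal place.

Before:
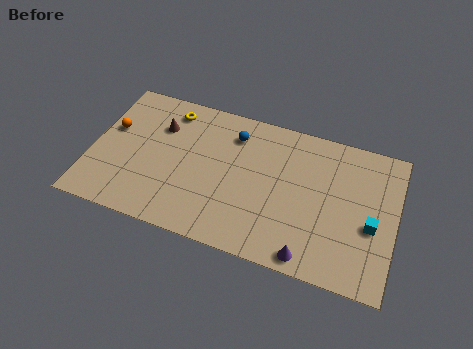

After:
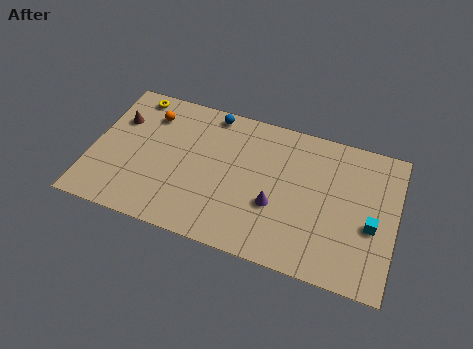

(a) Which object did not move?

the cyan cube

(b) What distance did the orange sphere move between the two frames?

2.4

From (0.9, 5.4) to (2.8, 6.9), the orange sphere covered √(1.9² + 1.5²) ≈ 2.4 units.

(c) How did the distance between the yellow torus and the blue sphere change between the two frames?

+0.7

They were about 3.5 units apart before and 4.2 after — 0.7 units further apart.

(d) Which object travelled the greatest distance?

the purple cone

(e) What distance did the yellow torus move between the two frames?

2.0

The yellow torus moved from about (3.8, 7.5) to (1.8, 7.9), a distance of √(2.0² + 0.4²) ≈ 2.0.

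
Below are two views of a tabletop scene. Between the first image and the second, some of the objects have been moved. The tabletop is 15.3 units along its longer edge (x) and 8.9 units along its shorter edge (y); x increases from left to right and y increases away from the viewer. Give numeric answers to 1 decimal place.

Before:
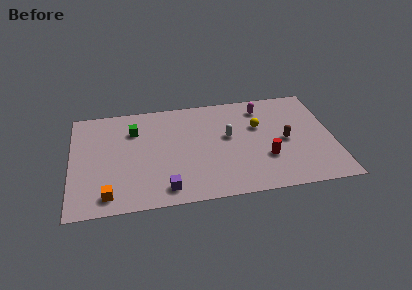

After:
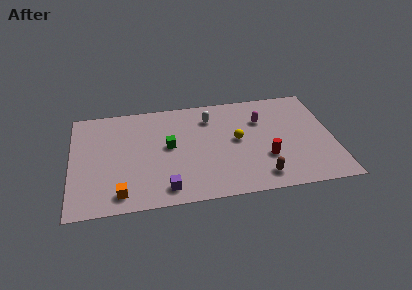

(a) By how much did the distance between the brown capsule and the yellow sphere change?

+1.4

The distance was about 2.1 in the first image and 3.5 in the second, so they moved 1.4 units further apart.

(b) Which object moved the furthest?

the brown capsule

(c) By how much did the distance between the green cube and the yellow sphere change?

-3.3

The distance was about 7.3 in the first image and 4.0 in the second, so they moved 3.3 units closer together.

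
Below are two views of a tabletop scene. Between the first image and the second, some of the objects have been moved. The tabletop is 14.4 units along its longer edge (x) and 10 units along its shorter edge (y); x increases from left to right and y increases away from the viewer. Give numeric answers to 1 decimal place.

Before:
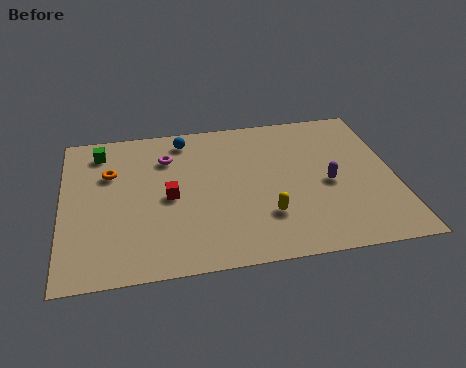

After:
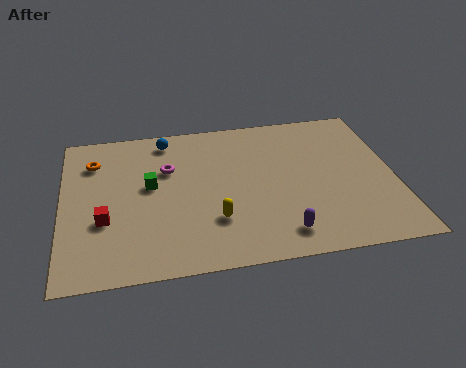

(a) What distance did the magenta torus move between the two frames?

0.8

From (4.6, 7.4) to (4.6, 6.6), the magenta torus covered √(0.0² + 0.8²) ≈ 0.8 units.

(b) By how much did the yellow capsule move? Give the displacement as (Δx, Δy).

(-2.2, 0.1)

From the two frames, the yellow capsule sits at roughly (8.7, 2.8) before and (6.5, 2.9) after.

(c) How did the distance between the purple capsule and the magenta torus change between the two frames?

-0.6

They were about 7.5 units apart before and 6.9 after — 0.6 units closer together.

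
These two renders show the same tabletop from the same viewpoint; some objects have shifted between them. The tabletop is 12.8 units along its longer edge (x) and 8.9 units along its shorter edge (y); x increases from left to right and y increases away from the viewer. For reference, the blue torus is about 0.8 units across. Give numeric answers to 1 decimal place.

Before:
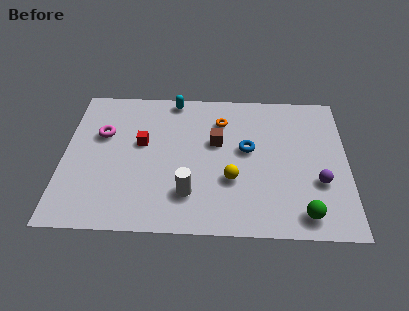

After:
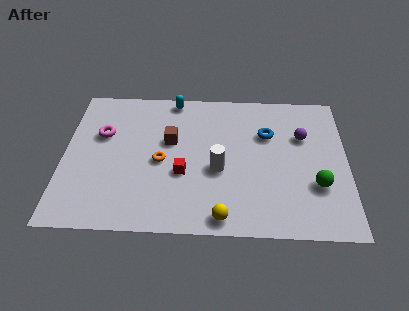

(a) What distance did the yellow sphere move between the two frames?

2.2

The yellow sphere moved from about (7.6, 3.1) to (7.2, 0.9), a distance of √(0.4² + 2.2²) ≈ 2.2.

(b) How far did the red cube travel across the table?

2.6

The red cube moved from about (3.5, 5.2) to (5.4, 3.4), a distance of √(1.9² + 1.8²) ≈ 2.6.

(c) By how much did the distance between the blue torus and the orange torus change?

+3.0

They were about 2.2 units apart before and 5.2 after — 3.0 units further apart.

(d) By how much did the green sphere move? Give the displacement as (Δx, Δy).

(0.6, 1.7)

The green sphere was at about (10.8, 1.2) and moved to about (11.4, 2.9).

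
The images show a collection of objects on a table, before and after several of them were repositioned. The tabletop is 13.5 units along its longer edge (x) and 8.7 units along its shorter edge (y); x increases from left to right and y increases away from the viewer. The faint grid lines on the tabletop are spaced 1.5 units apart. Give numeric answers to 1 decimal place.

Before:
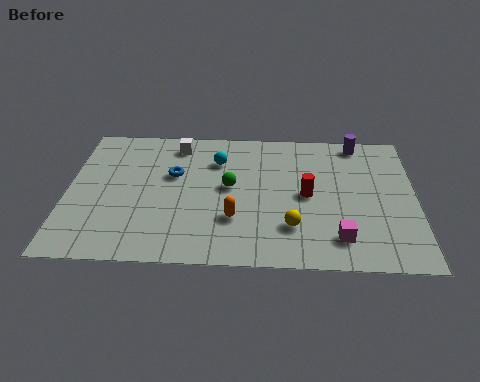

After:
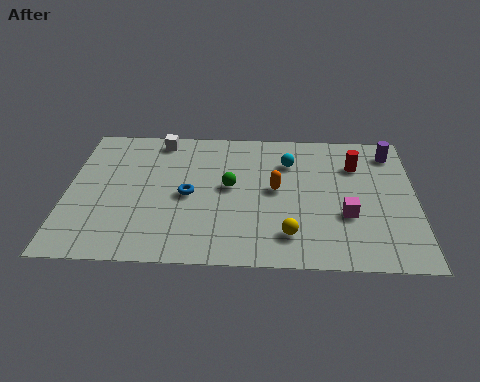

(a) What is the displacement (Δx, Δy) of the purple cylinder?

(1.3, -0.6)

The purple cylinder was at about (11.3, 7.8) and moved to about (12.6, 7.2).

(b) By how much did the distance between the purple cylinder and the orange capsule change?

-1.8

They were about 7.0 units apart before and 5.2 after — 1.8 units closer together.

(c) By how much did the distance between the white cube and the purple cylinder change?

+2.0

The distance was about 7.1 in the first image and 9.1 in the second, so they moved 2.0 units further apart.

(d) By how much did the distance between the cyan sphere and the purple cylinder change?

-1.6

They were about 5.7 units apart before and 4.1 after — 1.6 units closer together.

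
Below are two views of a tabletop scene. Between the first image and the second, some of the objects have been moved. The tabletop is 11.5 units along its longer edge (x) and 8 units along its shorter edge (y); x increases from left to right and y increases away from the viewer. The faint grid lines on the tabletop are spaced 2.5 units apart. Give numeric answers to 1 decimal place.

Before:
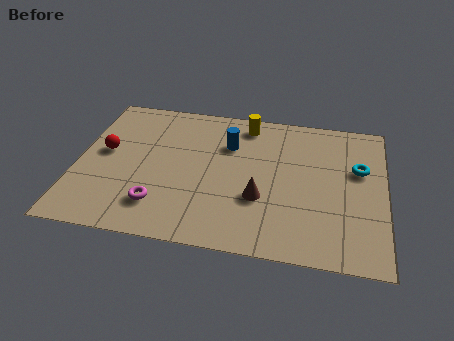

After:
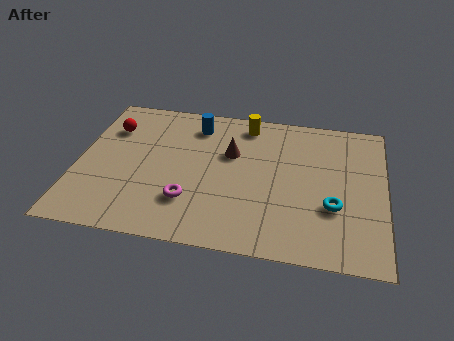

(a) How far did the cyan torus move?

2.4

The cyan torus was near (10.5, 5.0) before and (9.6, 2.8) after, so it travelled √(0.9² + 2.2²) ≈ 2.4 units.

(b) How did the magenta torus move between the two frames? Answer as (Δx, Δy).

(1.1, 0.4)

The magenta torus was at about (3.2, 1.8) and moved to about (4.3, 2.2).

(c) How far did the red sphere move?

1.4

The red sphere was near (1.0, 4.4) before and (1.1, 5.8) after, so it travelled √(0.1² + 1.4²) ≈ 1.4 units.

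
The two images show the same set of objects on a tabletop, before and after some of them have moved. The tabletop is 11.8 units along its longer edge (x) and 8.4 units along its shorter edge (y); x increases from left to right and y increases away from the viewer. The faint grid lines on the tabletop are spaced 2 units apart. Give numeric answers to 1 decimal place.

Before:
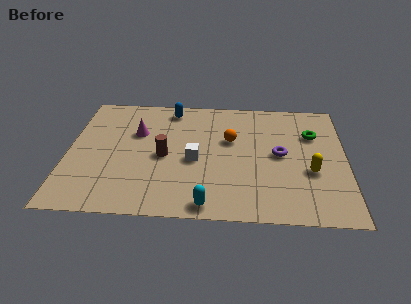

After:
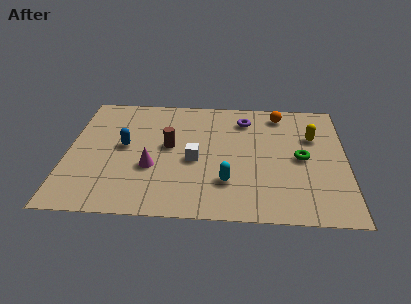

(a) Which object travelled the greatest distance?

the blue capsule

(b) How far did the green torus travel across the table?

1.8

The green torus moved from about (10.4, 5.8) to (9.9, 4.1), a distance of √(0.5² + 1.7²) ≈ 1.8.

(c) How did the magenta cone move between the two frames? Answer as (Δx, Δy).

(0.7, -2.4)

The magenta cone was at about (2.9, 5.5) and moved to about (3.6, 3.1).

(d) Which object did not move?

the white cube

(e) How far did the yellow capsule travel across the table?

2.4

The yellow capsule was near (10.3, 3.2) before and (10.4, 5.6) after, so it travelled √(0.1² + 2.4²) ≈ 2.4 units.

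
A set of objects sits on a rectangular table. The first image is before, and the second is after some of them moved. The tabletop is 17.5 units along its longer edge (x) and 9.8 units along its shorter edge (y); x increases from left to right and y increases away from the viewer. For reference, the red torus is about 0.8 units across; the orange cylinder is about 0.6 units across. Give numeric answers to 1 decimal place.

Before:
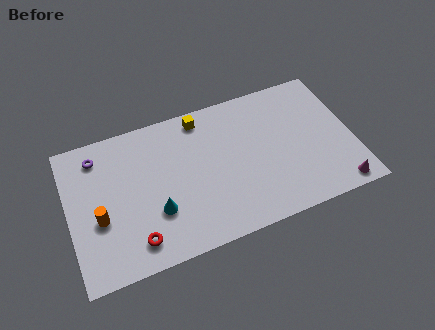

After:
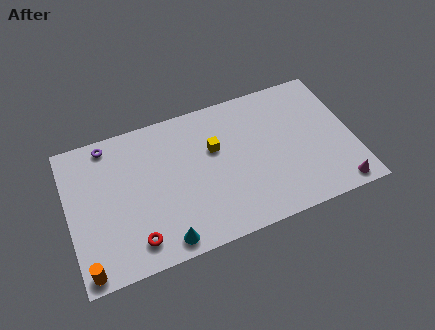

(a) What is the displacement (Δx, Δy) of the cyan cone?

(0.3, -2.1)

From the two frames, the cyan cone sits at roughly (5.2, 3.2) before and (5.5, 1.1) after.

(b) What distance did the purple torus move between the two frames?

0.9

The purple torus moved from about (2.0, 8.1) to (2.7, 8.7), a distance of √(0.7² + 0.6²) ≈ 0.9.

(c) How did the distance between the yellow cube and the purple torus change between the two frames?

+0.4

They were about 6.5 units apart before and 6.9 after — 0.4 units further apart.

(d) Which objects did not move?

the red torus and the magenta cone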